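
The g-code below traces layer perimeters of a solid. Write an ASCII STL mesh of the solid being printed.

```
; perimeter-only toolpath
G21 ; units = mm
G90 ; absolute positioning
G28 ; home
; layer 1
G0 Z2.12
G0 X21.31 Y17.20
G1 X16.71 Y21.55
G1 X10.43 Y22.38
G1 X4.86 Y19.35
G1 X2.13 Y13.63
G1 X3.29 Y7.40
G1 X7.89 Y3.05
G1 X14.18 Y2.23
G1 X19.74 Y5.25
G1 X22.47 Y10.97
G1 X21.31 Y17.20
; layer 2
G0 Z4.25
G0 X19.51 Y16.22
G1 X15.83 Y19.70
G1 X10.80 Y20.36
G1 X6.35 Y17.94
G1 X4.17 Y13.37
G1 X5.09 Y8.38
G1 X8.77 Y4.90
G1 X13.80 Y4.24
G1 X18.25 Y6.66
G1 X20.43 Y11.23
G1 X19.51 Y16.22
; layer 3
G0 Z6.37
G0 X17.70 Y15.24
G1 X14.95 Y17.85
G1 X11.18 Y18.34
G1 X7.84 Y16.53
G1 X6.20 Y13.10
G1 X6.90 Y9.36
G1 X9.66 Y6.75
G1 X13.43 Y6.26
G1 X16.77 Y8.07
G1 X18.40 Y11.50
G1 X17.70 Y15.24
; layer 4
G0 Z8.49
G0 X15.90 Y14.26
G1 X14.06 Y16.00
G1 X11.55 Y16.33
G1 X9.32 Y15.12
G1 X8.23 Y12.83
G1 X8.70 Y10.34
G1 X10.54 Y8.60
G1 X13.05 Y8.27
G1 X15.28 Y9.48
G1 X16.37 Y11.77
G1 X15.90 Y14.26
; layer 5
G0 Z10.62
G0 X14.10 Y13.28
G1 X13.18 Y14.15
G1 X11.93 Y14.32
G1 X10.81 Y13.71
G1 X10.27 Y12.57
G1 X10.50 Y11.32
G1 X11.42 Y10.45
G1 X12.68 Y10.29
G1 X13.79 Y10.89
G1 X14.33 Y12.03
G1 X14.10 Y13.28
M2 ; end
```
solid part
  facet normal 0.0000 0.0000 -1.0000
    outer loop
      vertex 10.05 24.39 0.00
      vertex 17.59 23.40 0.00
      vertex 23.11 18.18 0.00
    endloop
  endfacet
  facet normal 0.0000 0.0000 -1.0000
    outer loop
      vertex 3.37 20.76 0.00
      vertex 10.05 24.39 0.00
      vertex 23.11 18.18 0.00
    endloop
  endfacet
  facet normal 0.0000 0.0000 -1.0000
    outer loop
      vertex 0.10 13.90 0.00
      vertex 3.37 20.76 0.00
      vertex 23.11 18.18 0.00
    endloop
  endfacet
  facet normal 0.0000 0.0000 -1.0000
    outer loop
      vertex 1.49 6.42 0.00
      vertex 0.10 13.90 0.00
      vertex 23.11 18.18 0.00
    endloop
  endfacet
  facet normal 0.0000 0.0000 -1.0000
    outer loop
      vertex 7.01 1.20 0.00
      vertex 1.49 6.42 0.00
      vertex 23.11 18.18 0.00
    endloop
  endfacet
  facet normal 0.0000 0.0000 -1.0000
    outer loop
      vertex 14.55 0.21 0.00
      vertex 7.01 1.20 0.00
      vertex 23.11 18.18 0.00
    endloop
  endfacet
  facet normal 0.0000 0.0000 -1.0000
    outer loop
      vertex 21.23 3.84 0.00
      vertex 14.55 0.21 0.00
      vertex 23.11 18.18 0.00
    endloop
  endfacet
  facet normal 0.0000 0.0000 -1.0000
    outer loop
      vertex 24.50 10.70 0.00
      vertex 21.23 3.84 0.00
      vertex 23.11 18.18 0.00
    endloop
  endfacet
  facet normal 0.5061 0.5352 0.6764
    outer loop
      vertex 23.11 18.18 0.00
      vertex 17.59 23.40 0.00
      vertex 12.30 12.30 12.74
    endloop
  endfacet
  facet normal 0.0959 0.7304 0.6762
    outer loop
      vertex 17.59 23.40 0.00
      vertex 10.05 24.39 0.00
      vertex 12.30 12.30 12.74
    endloop
  endfacet
  facet normal -0.3517 0.6472 0.6763
    outer loop
      vertex 10.05 24.39 0.00
      vertex 3.37 20.76 0.00
      vertex 12.30 12.30 12.74
    endloop
  endfacet
  facet normal -0.6648 0.3169 0.6764
    outer loop
      vertex 3.37 20.76 0.00
      vertex 0.10 13.90 0.00
      vertex 12.30 12.30 12.74
    endloop
  endfacet
  facet normal -0.7241 -0.1346 0.6765
    outer loop
      vertex 0.10 13.90 0.00
      vertex 1.49 6.42 0.00
      vertex 12.30 12.30 12.74
    endloop
  endfacet
  facet normal -0.5061 -0.5352 0.6764
    outer loop
      vertex 1.49 6.42 0.00
      vertex 7.01 1.20 0.00
      vertex 12.30 12.30 12.74
    endloop
  endfacet
  facet normal -0.0959 -0.7304 0.6762
    outer loop
      vertex 7.01 1.20 0.00
      vertex 14.55 0.21 0.00
      vertex 12.30 12.30 12.74
    endloop
  endfacet
  facet normal 0.3517 -0.6472 0.6763
    outer loop
      vertex 14.55 0.21 0.00
      vertex 21.23 3.84 0.00
      vertex 12.30 12.30 12.74
    endloop
  endfacet
  facet normal 0.6648 -0.3169 0.6764
    outer loop
      vertex 21.23 3.84 0.00
      vertex 24.50 10.70 0.00
      vertex 12.30 12.30 12.74
    endloop
  endfacet
  facet normal 0.7241 0.1346 0.6765
    outer loop
      vertex 24.50 10.70 0.00
      vertex 23.11 18.18 0.00
      vertex 12.30 12.30 12.74
    endloop
  endfacet
endsolid part

The G0 Z moves step by Δz≈2.12 mm. The G1 loops shrink linearly with z, so the solid tapers from its base footprint up to z≈12.7. Closing with a flat bottom cap and the tapered top and triangulating gives 18 facets — a regular 10-sided pyramid, base circumscribed radius ≈ 12.3 mm, apex at z ≈ 12.7 mm.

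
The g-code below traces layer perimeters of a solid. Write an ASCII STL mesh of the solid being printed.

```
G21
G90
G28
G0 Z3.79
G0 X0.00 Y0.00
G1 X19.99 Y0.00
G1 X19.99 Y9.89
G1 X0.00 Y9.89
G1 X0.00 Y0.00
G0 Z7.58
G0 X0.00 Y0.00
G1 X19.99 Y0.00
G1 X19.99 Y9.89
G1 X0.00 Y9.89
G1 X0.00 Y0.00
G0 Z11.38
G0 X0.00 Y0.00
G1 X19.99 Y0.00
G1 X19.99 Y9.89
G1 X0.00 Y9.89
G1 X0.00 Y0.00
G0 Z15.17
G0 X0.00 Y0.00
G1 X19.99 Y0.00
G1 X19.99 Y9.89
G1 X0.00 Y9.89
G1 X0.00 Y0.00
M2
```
solid part
  facet normal 0.0000 0.0000 -1.0000
    outer loop
      vertex 19.99 9.89 0.00
      vertex 19.99 0.00 0.00
      vertex 0.00 0.00 0.00
    endloop
  endfacet
  facet normal 0.0000 0.0000 -1.0000
    outer loop
      vertex 0.00 9.89 0.00
      vertex 19.99 9.89 0.00
      vertex 0.00 0.00 0.00
    endloop
  endfacet
  facet normal 0.0000 0.0000 1.0000
    outer loop
      vertex 0.00 0.00 15.17
      vertex 19.99 0.00 15.17
      vertex 19.99 9.89 15.17
    endloop
  endfacet
  facet normal 0.0000 0.0000 1.0000
    outer loop
      vertex 0.00 0.00 15.17
      vertex 19.99 9.89 15.17
      vertex 0.00 9.89 15.17
    endloop
  endfacet
  facet normal 0.0000 -1.0000 0.0000
    outer loop
      vertex 0.00 0.00 0.00
      vertex 19.99 0.00 0.00
      vertex 19.99 0.00 15.17
    endloop
  endfacet
  facet normal 0.0000 -1.0000 0.0000
    outer loop
      vertex 0.00 0.00 0.00
      vertex 19.99 0.00 15.17
      vertex 0.00 0.00 15.17
    endloop
  endfacet
  facet normal 0.0000 1.0000 0.0000
    outer loop
      vertex 19.99 9.89 15.17
      vertex 19.99 9.89 0.00
      vertex 0.00 9.89 0.00
    endloop
  endfacet
  facet normal 0.0000 1.0000 0.0000
    outer loop
      vertex 0.00 9.89 15.17
      vertex 19.99 9.89 15.17
      vertex 0.00 9.89 0.00
    endloop
  endfacet
  facet normal -1.0000 0.0000 0.0000
    outer loop
      vertex 0.00 9.89 15.17
      vertex 0.00 9.89 0.00
      vertex 0.00 0.00 0.00
    endloop
  endfacet
  facet normal -1.0000 0.0000 0.0000
    outer loop
      vertex 0.00 0.00 15.17
      vertex 0.00 9.89 15.17
      vertex 0.00 0.00 0.00
    endloop
  endfacet
  facet normal 1.0000 0.0000 0.0000
    outer loop
      vertex 19.99 0.00 0.00
      vertex 19.99 9.89 0.00
      vertex 19.99 9.89 15.17
    endloop
  endfacet
  facet normal 1.0000 0.0000 0.0000
    outer loop
      vertex 19.99 0.00 0.00
      vertex 19.99 9.89 15.17
      vertex 19.99 0.00 15.17
    endloop
  endfacet
endsolid part

The G0 Z moves step by Δz≈3.79 mm. Every layer's G1 loop is the same polygon, so the solid is a straight extrusion of it from z=0 to z≈15.2. Closing with flat bottom and top caps and triangulating gives 12 facets — a rectangular box, roughly 20 × 9.89 mm footprint and 15.2 mm tall.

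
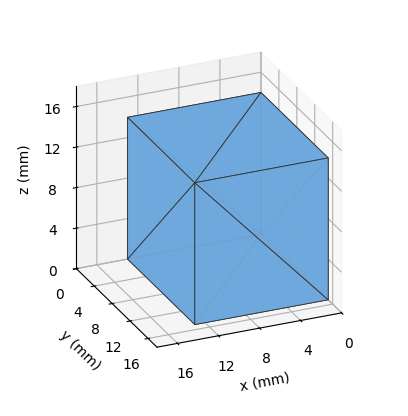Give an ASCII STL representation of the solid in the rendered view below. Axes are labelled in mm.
Reading the render: the shape is a rectangular box, roughly 13 × 15 mm footprint and 14 mm tall (dimensions read to the nearest mm from the axis ticks). For the STL, each face is triangulated and given an outward normal.

solid part
  facet normal 0.0000 0.0000 -1.0000
    outer loop
      vertex 13.000 15.000 0.000
      vertex 13.000 0.000 0.000
      vertex 0.000 0.000 0.000
    endloop
  endfacet
  facet normal 0.0000 0.0000 -1.0000
    outer loop
      vertex 0.000 15.000 0.000
      vertex 13.000 15.000 0.000
      vertex 0.000 0.000 0.000
    endloop
  endfacet
  facet normal 0.0000 0.0000 1.0000
    outer loop
      vertex 0.000 0.000 14.000
      vertex 13.000 0.000 14.000
      vertex 13.000 15.000 14.000
    endloop
  endfacet
  facet normal 0.0000 0.0000 1.0000
    outer loop
      vertex 0.000 0.000 14.000
      vertex 13.000 15.000 14.000
      vertex 0.000 15.000 14.000
    endloop
  endfacet
  facet normal 0.0000 -1.0000 0.0000
    outer loop
      vertex 0.000 0.000 0.000
      vertex 13.000 0.000 0.000
      vertex 13.000 0.000 14.000
    endloop
  endfacet
  facet normal 0.0000 -1.0000 0.0000
    outer loop
      vertex 0.000 0.000 0.000
      vertex 13.000 0.000 14.000
      vertex 0.000 0.000 14.000
    endloop
  endfacet
  facet normal 0.0000 1.0000 0.0000
    outer loop
      vertex 13.000 15.000 14.000
      vertex 13.000 15.000 0.000
      vertex 0.000 15.000 0.000
    endloop
  endfacet
  facet normal 0.0000 1.0000 0.0000
    outer loop
      vertex 0.000 15.000 14.000
      vertex 13.000 15.000 14.000
      vertex 0.000 15.000 0.000
    endloop
  endfacet
  facet normal -1.0000 0.0000 0.0000
    outer loop
      vertex 0.000 15.000 14.000
      vertex 0.000 15.000 0.000
      vertex 0.000 0.000 0.000
    endloop
  endfacet
  facet normal -1.0000 0.0000 0.0000
    outer loop
      vertex 0.000 0.000 14.000
      vertex 0.000 15.000 14.000
      vertex 0.000 0.000 0.000
    endloop
  endfacet
  facet normal 1.0000 0.0000 0.0000
    outer loop
      vertex 13.000 0.000 0.000
      vertex 13.000 15.000 0.000
      vertex 13.000 15.000 14.000
    endloop
  endfacet
  facet normal 1.0000 0.0000 0.0000
    outer loop
      vertex 13.000 0.000 0.000
      vertex 13.000 15.000 14.000
      vertex 13.000 0.000 14.000
    endloop
  endfacet
endsolid part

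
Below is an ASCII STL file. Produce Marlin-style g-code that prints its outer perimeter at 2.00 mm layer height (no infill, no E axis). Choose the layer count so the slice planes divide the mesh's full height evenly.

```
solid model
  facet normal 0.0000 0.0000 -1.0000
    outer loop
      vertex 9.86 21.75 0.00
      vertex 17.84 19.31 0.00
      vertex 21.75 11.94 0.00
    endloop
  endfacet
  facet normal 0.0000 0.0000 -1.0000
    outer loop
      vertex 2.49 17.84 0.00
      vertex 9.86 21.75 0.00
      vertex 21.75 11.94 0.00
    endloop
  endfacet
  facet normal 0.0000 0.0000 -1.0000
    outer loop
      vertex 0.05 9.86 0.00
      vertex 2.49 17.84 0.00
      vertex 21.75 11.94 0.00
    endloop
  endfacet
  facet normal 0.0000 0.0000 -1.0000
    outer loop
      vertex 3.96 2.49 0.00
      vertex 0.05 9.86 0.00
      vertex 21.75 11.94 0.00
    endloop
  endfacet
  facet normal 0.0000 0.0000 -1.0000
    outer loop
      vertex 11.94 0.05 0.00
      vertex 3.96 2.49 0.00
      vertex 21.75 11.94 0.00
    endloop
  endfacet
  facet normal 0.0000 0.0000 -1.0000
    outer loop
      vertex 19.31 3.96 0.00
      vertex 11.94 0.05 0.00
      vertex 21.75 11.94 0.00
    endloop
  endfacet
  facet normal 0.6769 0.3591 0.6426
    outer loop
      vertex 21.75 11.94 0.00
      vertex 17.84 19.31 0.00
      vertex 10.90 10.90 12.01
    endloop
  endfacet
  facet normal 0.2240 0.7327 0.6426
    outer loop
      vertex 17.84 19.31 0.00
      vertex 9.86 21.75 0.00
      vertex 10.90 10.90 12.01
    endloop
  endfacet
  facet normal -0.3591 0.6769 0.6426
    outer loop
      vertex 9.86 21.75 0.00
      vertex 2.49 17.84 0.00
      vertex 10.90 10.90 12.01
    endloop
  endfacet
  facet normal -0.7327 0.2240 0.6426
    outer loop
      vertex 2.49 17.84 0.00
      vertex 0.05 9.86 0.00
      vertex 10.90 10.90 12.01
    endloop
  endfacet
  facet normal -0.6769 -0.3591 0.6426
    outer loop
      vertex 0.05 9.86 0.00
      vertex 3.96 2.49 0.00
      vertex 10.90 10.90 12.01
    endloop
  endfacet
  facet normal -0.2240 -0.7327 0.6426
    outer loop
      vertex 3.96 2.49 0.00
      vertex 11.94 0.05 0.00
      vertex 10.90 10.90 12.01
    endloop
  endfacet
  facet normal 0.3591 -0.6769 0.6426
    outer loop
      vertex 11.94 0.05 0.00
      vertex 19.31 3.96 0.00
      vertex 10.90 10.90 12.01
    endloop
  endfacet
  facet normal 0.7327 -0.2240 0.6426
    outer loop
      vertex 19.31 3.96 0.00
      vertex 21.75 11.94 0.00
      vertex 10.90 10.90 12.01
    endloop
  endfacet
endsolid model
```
; perimeter-only toolpath
G21 ; units = mm
G90 ; absolute positioning
G28 ; home
; layer 1
G0 Z2.00
G0 X19.94 Y11.77
G1 X16.68 Y17.91
G1 X10.03 Y19.94
G1 X3.89 Y16.68
G1 X1.86 Y10.03
G1 X5.12 Y3.89
G1 X11.77 Y1.86
G1 X17.91 Y5.12
G1 X19.94 Y11.77
; layer 2
G0 Z4.00
G0 X18.13 Y11.59
G1 X15.53 Y16.51
G1 X10.21 Y18.13
G1 X5.29 Y15.53
G1 X3.67 Y10.21
G1 X6.27 Y5.29
G1 X11.59 Y3.67
G1 X16.51 Y6.27
G1 X18.13 Y11.59
; layer 3
G0 Z6.00
G0 X16.32 Y11.42
G1 X14.37 Y15.11
G1 X10.38 Y16.32
G1 X6.70 Y14.37
G1 X5.48 Y10.38
G1 X7.43 Y6.70
G1 X11.42 Y5.48
G1 X15.11 Y7.43
G1 X16.32 Y11.42
; layer 4
G0 Z8.01
G0 X14.52 Y11.25
G1 X13.21 Y13.70
G1 X10.55 Y14.52
G1 X8.10 Y13.21
G1 X7.28 Y10.55
G1 X8.59 Y8.10
G1 X11.25 Y7.28
G1 X13.70 Y8.59
G1 X14.52 Y11.25
; layer 5
G0 Z10.01
G0 X12.71 Y11.07
G1 X12.06 Y12.30
G1 X10.73 Y12.71
G1 X9.50 Y12.06
G1 X9.09 Y10.73
G1 X9.74 Y9.50
G1 X11.07 Y9.09
G1 X12.30 Y9.74
G1 X12.71 Y11.07
M2 ; end

The solid is a regular 8-sided pyramid, base circumscribed radius ≈ 10.9 mm, apex at z ≈ 12 mm. Slicing at Δz = 2.00 mm — 6 equal slices spanning the solid's height, so layer i sits at z = i·h/6 — gives 5 non-empty perimeters. Each is a 8-segment closed polygon; G0 lifts to the layer z and rapids to the start vertex, then G1 traces the edges. The cross-section shrinks linearly with z (the slice at the apex is degenerate and omitted).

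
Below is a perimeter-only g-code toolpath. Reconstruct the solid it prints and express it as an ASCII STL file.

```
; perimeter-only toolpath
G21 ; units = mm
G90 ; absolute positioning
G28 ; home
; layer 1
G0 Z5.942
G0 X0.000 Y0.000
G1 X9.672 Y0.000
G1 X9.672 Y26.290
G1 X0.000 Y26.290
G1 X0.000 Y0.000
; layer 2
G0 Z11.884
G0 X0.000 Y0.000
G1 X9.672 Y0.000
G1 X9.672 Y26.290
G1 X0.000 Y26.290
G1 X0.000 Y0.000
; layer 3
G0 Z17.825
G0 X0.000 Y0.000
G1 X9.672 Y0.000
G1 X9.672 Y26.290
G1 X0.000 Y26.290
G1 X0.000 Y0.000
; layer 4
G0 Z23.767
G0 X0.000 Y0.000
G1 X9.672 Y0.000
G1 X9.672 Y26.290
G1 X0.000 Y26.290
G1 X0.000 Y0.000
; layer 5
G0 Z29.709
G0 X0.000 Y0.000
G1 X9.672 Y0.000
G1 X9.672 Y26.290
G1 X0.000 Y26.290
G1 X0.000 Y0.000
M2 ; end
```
solid part
  facet normal 0.0000 0.0000 -1.0000
    outer loop
      vertex 9.672 26.290 0.000
      vertex 9.672 0.000 0.000
      vertex 0.000 0.000 0.000
    endloop
  endfacet
  facet normal 0.0000 0.0000 -1.0000
    outer loop
      vertex 0.000 26.290 0.000
      vertex 9.672 26.290 0.000
      vertex 0.000 0.000 0.000
    endloop
  endfacet
  facet normal 0.0000 0.0000 1.0000
    outer loop
      vertex 0.000 0.000 29.709
      vertex 9.672 0.000 29.709
      vertex 9.672 26.290 29.709
    endloop
  endfacet
  facet normal 0.0000 0.0000 1.0000
    outer loop
      vertex 0.000 0.000 29.709
      vertex 9.672 26.290 29.709
      vertex 0.000 26.290 29.709
    endloop
  endfacet
  facet normal 0.0000 -1.0000 0.0000
    outer loop
      vertex 0.000 0.000 0.000
      vertex 9.672 0.000 0.000
      vertex 9.672 0.000 29.709
    endloop
  endfacet
  facet normal 0.0000 -1.0000 0.0000
    outer loop
      vertex 0.000 0.000 0.000
      vertex 9.672 0.000 29.709
      vertex 0.000 0.000 29.709
    endloop
  endfacet
  facet normal 0.0000 1.0000 0.0000
    outer loop
      vertex 9.672 26.290 29.709
      vertex 9.672 26.290 0.000
      vertex 0.000 26.290 0.000
    endloop
  endfacet
  facet normal 0.0000 1.0000 0.0000
    outer loop
      vertex 0.000 26.290 29.709
      vertex 9.672 26.290 29.709
      vertex 0.000 26.290 0.000
    endloop
  endfacet
  facet normal -1.0000 0.0000 0.0000
    outer loop
      vertex 0.000 26.290 29.709
      vertex 0.000 26.290 0.000
      vertex 0.000 0.000 0.000
    endloop
  endfacet
  facet normal -1.0000 0.0000 0.0000
    outer loop
      vertex 0.000 0.000 29.709
      vertex 0.000 26.290 29.709
      vertex 0.000 0.000 0.000
    endloop
  endfacet
  facet normal 1.0000 0.0000 0.0000
    outer loop
      vertex 9.672 0.000 0.000
      vertex 9.672 26.290 0.000
      vertex 9.672 26.290 29.709
    endloop
  endfacet
  facet normal 1.0000 0.0000 0.0000
    outer loop
      vertex 9.672 0.000 0.000
      vertex 9.672 26.290 29.709
      vertex 9.672 0.000 29.709
    endloop
  endfacet
endsolid part

The G0 Z moves step by Δz≈5.942 mm. Every layer's G1 loop is the same polygon, so the solid is a straight extrusion of it from z=0 to z≈29.7. Closing with flat bottom and top caps and triangulating gives 12 facets — a rectangular box, roughly 9.67 × 26.3 mm footprint and 29.7 mm tall.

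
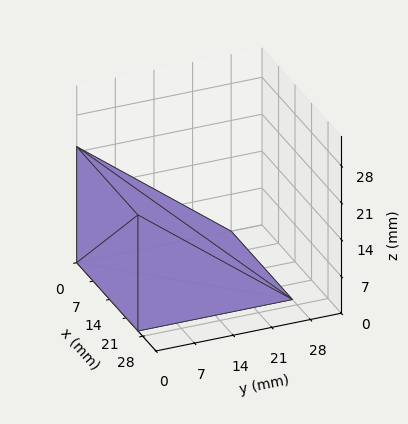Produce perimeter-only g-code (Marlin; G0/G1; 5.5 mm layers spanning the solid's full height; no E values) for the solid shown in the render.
Reading the render: the shape is a wedge (ramp): 26 × 28 mm base, rising to 22 mm along the y=0 edge and sloping linearly to z=0 at y=28 (dimensions read to the nearest mm from the axis ticks). For the g-code, the solid's height is divided into equal slices at the stated Δz and each level perimeter traced with G1 moves after a G0 lift.

; perimeter-only toolpath
G21 ; units = mm
G90 ; absolute positioning
G28 ; home
; layer 1
G0 Z5.5
G0 X0.0 Y0.0
G1 X26.0 Y0.0
G1 X26.0 Y21.0
G1 X0.0 Y21.0
G1 X0.0 Y0.0
; layer 2
G0 Z11.0
G0 X0.0 Y0.0
G1 X26.0 Y0.0
G1 X26.0 Y14.0
G1 X0.0 Y14.0
G1 X0.0 Y0.0
; layer 3
G0 Z16.5
G0 X0.0 Y0.0
G1 X26.0 Y0.0
G1 X26.0 Y7.0
G1 X0.0 Y7.0
G1 X0.0 Y0.0
M2 ; end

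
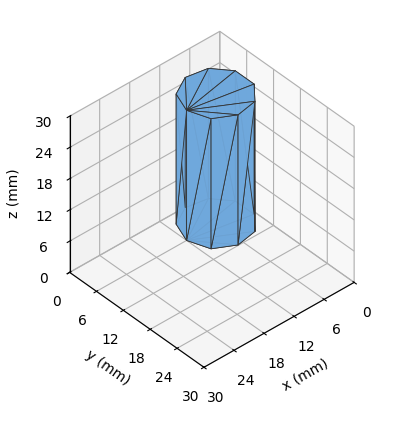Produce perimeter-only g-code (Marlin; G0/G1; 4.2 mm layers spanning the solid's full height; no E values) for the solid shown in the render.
Reading the render: the shape is a regular 9-sided prism (a cylinder approximated with 9 flat sides), circumscribed radius ≈ 6 mm, height ≈ 25 mm (dimensions read to the nearest mm from the axis ticks). For the g-code, the solid's height is divided into equal slices at the stated Δz and each level perimeter traced with G1 moves after a G0 lift.

; perimeter-only toolpath
G21 ; units = mm
G90 ; absolute positioning
G28 ; home
; layer 1
G0 Z4.2
G0 X12.0 Y6.0
G1 X10.6 Y9.9
G1 X7.0 Y11.9
G1 X3.0 Y11.2
G1 X0.4 Y8.1
G1 X0.4 Y3.9
G1 X3.0 Y0.8
G1 X7.0 Y0.1
G1 X10.6 Y2.1
G1 X12.0 Y6.0
; layer 2
G0 Z8.3
G0 X12.0 Y6.0
G1 X10.6 Y9.9
G1 X7.0 Y11.9
G1 X3.0 Y11.2
G1 X0.4 Y8.1
G1 X0.4 Y3.9
G1 X3.0 Y0.8
G1 X7.0 Y0.1
G1 X10.6 Y2.1
G1 X12.0 Y6.0
; layer 3
G0 Z12.5
G0 X12.0 Y6.0
G1 X10.6 Y9.9
G1 X7.0 Y11.9
G1 X3.0 Y11.2
G1 X0.4 Y8.1
G1 X0.4 Y3.9
G1 X3.0 Y0.8
G1 X7.0 Y0.1
G1 X10.6 Y2.1
G1 X12.0 Y6.0
; layer 4
G0 Z16.7
G0 X12.0 Y6.0
G1 X10.6 Y9.9
G1 X7.0 Y11.9
G1 X3.0 Y11.2
G1 X0.4 Y8.1
G1 X0.4 Y3.9
G1 X3.0 Y0.8
G1 X7.0 Y0.1
G1 X10.6 Y2.1
G1 X12.0 Y6.0
; layer 5
G0 Z20.8
G0 X12.0 Y6.0
G1 X10.6 Y9.9
G1 X7.0 Y11.9
G1 X3.0 Y11.2
G1 X0.4 Y8.1
G1 X0.4 Y3.9
G1 X3.0 Y0.8
G1 X7.0 Y0.1
G1 X10.6 Y2.1
G1 X12.0 Y6.0
; layer 6
G0 Z25.0
G0 X12.0 Y6.0
G1 X10.6 Y9.9
G1 X7.0 Y11.9
G1 X3.0 Y11.2
G1 X0.4 Y8.1
G1 X0.4 Y3.9
G1 X3.0 Y0.8
G1 X7.0 Y0.1
G1 X10.6 Y2.1
G1 X12.0 Y6.0
M2 ; end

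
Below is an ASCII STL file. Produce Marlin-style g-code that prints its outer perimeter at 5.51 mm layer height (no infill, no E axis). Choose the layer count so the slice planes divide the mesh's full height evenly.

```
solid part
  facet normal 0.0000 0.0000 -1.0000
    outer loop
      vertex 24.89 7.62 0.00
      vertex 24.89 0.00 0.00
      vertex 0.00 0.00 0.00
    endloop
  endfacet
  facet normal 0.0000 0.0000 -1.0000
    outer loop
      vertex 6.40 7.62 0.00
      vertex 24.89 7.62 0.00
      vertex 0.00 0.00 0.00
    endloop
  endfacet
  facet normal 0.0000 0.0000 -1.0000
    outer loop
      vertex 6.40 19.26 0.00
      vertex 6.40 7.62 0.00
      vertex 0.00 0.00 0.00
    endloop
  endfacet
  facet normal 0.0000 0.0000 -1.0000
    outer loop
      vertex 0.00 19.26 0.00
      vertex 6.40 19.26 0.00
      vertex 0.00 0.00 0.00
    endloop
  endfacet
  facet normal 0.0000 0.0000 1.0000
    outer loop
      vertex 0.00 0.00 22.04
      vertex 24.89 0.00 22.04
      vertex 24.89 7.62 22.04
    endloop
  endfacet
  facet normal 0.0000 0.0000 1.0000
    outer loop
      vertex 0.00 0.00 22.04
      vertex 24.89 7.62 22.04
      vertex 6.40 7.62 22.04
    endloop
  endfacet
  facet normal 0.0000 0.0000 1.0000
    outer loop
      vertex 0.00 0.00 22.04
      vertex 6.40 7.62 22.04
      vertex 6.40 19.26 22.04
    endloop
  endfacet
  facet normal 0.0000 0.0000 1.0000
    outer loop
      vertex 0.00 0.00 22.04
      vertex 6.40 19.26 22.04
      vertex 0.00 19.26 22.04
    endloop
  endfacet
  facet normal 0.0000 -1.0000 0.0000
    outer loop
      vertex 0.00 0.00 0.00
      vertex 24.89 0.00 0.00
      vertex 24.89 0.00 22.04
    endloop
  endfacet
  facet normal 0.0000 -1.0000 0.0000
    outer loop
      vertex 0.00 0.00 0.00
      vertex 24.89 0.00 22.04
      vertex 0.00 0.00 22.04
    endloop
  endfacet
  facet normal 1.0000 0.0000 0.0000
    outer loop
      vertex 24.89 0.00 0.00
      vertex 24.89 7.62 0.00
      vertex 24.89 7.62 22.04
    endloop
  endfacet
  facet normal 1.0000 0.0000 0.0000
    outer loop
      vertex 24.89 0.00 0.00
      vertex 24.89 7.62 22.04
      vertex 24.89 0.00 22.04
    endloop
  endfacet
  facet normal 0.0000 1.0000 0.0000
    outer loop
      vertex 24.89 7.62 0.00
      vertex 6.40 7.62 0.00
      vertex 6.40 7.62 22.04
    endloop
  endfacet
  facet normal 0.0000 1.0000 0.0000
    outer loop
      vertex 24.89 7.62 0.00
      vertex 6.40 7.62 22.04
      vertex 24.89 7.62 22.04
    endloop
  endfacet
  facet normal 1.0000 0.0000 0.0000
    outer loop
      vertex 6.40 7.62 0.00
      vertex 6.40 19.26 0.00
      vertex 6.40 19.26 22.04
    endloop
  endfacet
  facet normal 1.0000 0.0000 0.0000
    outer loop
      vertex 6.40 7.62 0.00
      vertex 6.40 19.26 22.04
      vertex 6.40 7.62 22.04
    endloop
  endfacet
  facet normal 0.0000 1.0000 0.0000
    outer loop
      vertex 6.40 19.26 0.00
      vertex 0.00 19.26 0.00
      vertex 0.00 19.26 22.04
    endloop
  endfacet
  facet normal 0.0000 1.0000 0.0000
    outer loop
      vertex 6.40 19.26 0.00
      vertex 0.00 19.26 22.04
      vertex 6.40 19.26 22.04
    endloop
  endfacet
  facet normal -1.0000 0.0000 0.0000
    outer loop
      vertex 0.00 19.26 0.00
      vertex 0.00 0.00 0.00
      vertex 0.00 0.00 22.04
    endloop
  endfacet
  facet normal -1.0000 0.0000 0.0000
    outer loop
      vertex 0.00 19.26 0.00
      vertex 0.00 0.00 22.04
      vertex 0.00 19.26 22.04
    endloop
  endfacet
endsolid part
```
; perimeter-only toolpath
G21 ; units = mm
G90 ; absolute positioning
G28 ; home
; layer 1
G0 Z5.51
G0 X0.00 Y0.00
G1 X24.89 Y0.00
G1 X24.89 Y7.62
G1 X6.40 Y7.62
G1 X6.40 Y19.26
G1 X0.00 Y19.26
G1 X0.00 Y0.00
; layer 2
G0 Z11.02
G0 X0.00 Y0.00
G1 X24.89 Y0.00
G1 X24.89 Y7.62
G1 X6.40 Y7.62
G1 X6.40 Y19.26
G1 X0.00 Y19.26
G1 X0.00 Y0.00
; layer 3
G0 Z16.53
G0 X0.00 Y0.00
G1 X24.89 Y0.00
G1 X24.89 Y7.62
G1 X6.40 Y7.62
G1 X6.40 Y19.26
G1 X0.00 Y19.26
G1 X0.00 Y0.00
; layer 4
G0 Z22.04
G0 X0.00 Y0.00
G1 X24.89 Y0.00
G1 X24.89 Y7.62
G1 X6.40 Y7.62
G1 X6.40 Y19.26
G1 X0.00 Y19.26
G1 X0.00 Y0.00
M2 ; end

The solid is an L-shaped prism: outer 24.9 × 19.3 mm, arm thicknesses ≈ 7.62 mm (horizontal) and 6.4 mm (vertical), extruded 22 mm in z. Slicing at Δz = 5.51 mm — 4 equal slices spanning the solid's height, so layer i sits at z = i·h/4 — gives 4 non-empty perimeters. Each is a 6-segment closed polygon; G0 lifts to the layer z and rapids to the start vertex, then G1 traces the edges.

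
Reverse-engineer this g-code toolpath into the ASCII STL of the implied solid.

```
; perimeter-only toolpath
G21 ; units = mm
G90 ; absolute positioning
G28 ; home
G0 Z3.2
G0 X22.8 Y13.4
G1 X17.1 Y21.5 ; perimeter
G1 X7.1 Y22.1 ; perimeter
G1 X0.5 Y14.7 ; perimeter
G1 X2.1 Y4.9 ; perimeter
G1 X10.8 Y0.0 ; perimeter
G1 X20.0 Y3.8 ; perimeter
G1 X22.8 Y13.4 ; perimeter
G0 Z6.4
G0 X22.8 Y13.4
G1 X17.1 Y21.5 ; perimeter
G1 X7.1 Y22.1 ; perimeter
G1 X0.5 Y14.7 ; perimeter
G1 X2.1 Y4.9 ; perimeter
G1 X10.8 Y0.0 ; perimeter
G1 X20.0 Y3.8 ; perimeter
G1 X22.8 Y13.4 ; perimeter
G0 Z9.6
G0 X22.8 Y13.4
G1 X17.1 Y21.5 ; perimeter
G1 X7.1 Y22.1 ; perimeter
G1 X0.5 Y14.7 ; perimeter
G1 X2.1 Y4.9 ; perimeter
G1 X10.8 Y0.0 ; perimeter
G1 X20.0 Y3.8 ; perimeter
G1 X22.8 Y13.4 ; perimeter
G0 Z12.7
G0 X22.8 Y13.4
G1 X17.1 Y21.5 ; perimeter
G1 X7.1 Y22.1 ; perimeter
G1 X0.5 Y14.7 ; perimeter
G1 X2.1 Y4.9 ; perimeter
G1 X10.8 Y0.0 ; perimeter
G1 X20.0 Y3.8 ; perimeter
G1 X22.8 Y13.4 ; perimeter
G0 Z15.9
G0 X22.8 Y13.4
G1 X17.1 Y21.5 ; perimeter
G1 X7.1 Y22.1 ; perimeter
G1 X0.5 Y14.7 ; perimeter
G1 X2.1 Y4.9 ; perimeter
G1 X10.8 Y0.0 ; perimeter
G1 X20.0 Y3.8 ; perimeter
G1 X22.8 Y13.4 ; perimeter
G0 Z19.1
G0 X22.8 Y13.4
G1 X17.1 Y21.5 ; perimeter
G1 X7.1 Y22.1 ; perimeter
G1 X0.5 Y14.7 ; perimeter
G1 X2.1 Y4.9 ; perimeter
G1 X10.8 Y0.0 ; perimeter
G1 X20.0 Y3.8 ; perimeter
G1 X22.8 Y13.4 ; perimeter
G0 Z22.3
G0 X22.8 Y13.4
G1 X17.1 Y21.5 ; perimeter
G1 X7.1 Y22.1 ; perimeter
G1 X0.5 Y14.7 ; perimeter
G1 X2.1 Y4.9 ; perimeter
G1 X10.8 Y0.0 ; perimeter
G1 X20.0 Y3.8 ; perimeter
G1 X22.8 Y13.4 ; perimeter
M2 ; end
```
solid part
  facet normal 0.0000 0.0000 -1.0000
    outer loop
      vertex 7.1 22.1 0.0
      vertex 17.1 21.5 0.0
      vertex 22.8 13.4 0.0
    endloop
  endfacet
  facet normal 0.0000 0.0000 -1.0000
    outer loop
      vertex 0.5 14.7 0.0
      vertex 7.1 22.1 0.0
      vertex 22.8 13.4 0.0
    endloop
  endfacet
  facet normal 0.0000 0.0000 -1.0000
    outer loop
      vertex 2.1 4.9 0.0
      vertex 0.5 14.7 0.0
      vertex 22.8 13.4 0.0
    endloop
  endfacet
  facet normal 0.0000 0.0000 -1.0000
    outer loop
      vertex 10.8 0.0 0.0
      vertex 2.1 4.9 0.0
      vertex 22.8 13.4 0.0
    endloop
  endfacet
  facet normal 0.0000 0.0000 -1.0000
    outer loop
      vertex 20.0 3.8 0.0
      vertex 10.8 0.0 0.0
      vertex 22.8 13.4 0.0
    endloop
  endfacet
  facet normal 0.0000 0.0000 1.0000
    outer loop
      vertex 22.8 13.4 22.3
      vertex 17.1 21.5 22.3
      vertex 7.1 22.1 22.3
    endloop
  endfacet
  facet normal 0.0000 0.0000 1.0000
    outer loop
      vertex 22.8 13.4 22.3
      vertex 7.1 22.1 22.3
      vertex 0.5 14.7 22.3
    endloop
  endfacet
  facet normal 0.0000 0.0000 1.0000
    outer loop
      vertex 22.8 13.4 22.3
      vertex 0.5 14.7 22.3
      vertex 2.1 4.9 22.3
    endloop
  endfacet
  facet normal 0.0000 0.0000 1.0000
    outer loop
      vertex 22.8 13.4 22.3
      vertex 2.1 4.9 22.3
      vertex 10.8 0.0 22.3
    endloop
  endfacet
  facet normal 0.0000 0.0000 1.0000
    outer loop
      vertex 22.8 13.4 22.3
      vertex 10.8 0.0 22.3
      vertex 20.0 3.8 22.3
    endloop
  endfacet
  facet normal 0.8178 0.5755 0.0000
    outer loop
      vertex 22.8 13.4 0.0
      vertex 17.1 21.5 0.0
      vertex 17.1 21.5 22.3
    endloop
  endfacet
  facet normal 0.8178 0.5755 0.0000
    outer loop
      vertex 22.8 13.4 0.0
      vertex 17.1 21.5 22.3
      vertex 22.8 13.4 22.3
    endloop
  endfacet
  facet normal 0.0599 0.9982 0.0000
    outer loop
      vertex 17.1 21.5 0.0
      vertex 7.1 22.1 0.0
      vertex 7.1 22.1 22.3
    endloop
  endfacet
  facet normal 0.0599 0.9982 0.0000
    outer loop
      vertex 17.1 21.5 0.0
      vertex 7.1 22.1 22.3
      vertex 17.1 21.5 22.3
    endloop
  endfacet
  facet normal -0.7463 0.6656 0.0000
    outer loop
      vertex 7.1 22.1 0.0
      vertex 0.5 14.7 0.0
      vertex 0.5 14.7 22.3
    endloop
  endfacet
  facet normal -0.7463 0.6656 0.0000
    outer loop
      vertex 7.1 22.1 0.0
      vertex 0.5 14.7 22.3
      vertex 7.1 22.1 22.3
    endloop
  endfacet
  facet normal -0.9869 -0.1611 0.0000
    outer loop
      vertex 0.5 14.7 0.0
      vertex 2.1 4.9 0.0
      vertex 2.1 4.9 22.3
    endloop
  endfacet
  facet normal -0.9869 -0.1611 0.0000
    outer loop
      vertex 0.5 14.7 0.0
      vertex 2.1 4.9 22.3
      vertex 0.5 14.7 22.3
    endloop
  endfacet
  facet normal -0.4907 -0.8713 0.0000
    outer loop
      vertex 2.1 4.9 0.0
      vertex 10.8 0.0 0.0
      vertex 10.8 0.0 22.3
    endloop
  endfacet
  facet normal -0.4907 -0.8713 0.0000
    outer loop
      vertex 2.1 4.9 0.0
      vertex 10.8 0.0 22.3
      vertex 2.1 4.9 22.3
    endloop
  endfacet
  facet normal 0.3818 -0.9243 0.0000
    outer loop
      vertex 10.8 0.0 0.0
      vertex 20.0 3.8 0.0
      vertex 20.0 3.8 22.3
    endloop
  endfacet
  facet normal 0.3818 -0.9243 0.0000
    outer loop
      vertex 10.8 0.0 0.0
      vertex 20.0 3.8 22.3
      vertex 10.8 0.0 22.3
    endloop
  endfacet
  facet normal 0.9600 -0.2800 0.0000
    outer loop
      vertex 20.0 3.8 0.0
      vertex 22.8 13.4 0.0
      vertex 22.8 13.4 22.3
    endloop
  endfacet
  facet normal 0.9600 -0.2800 0.0000
    outer loop
      vertex 20.0 3.8 0.0
      vertex 22.8 13.4 22.3
      vertex 20.0 3.8 22.3
    endloop
  endfacet
endsolid part

The G0 Z moves step by Δz≈3.2 mm. Every layer's G1 loop is the same polygon, so the solid is a straight extrusion of it from z=0 to z≈22.3. Closing with flat bottom and top caps and triangulating gives 24 facets — a regular 7-sided prism (a cylinder approximated with 7 flat sides), circumscribed radius ≈ 11.5 mm, height ≈ 22.3 mm.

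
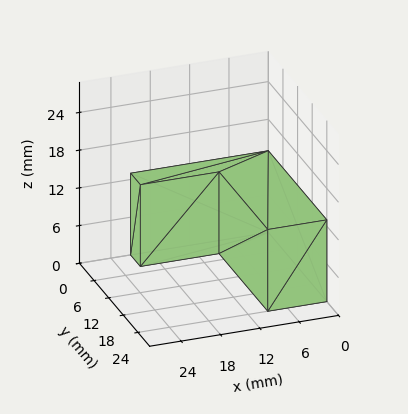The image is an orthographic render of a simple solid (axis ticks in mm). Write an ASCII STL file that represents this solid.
Reading the render: the shape is an L-shaped prism: outer 21 × 24 mm, arm thicknesses ≈ 4 mm (horizontal) and 9 mm (vertical), extruded 13 mm in z (dimensions read to the nearest mm from the axis ticks). For the STL, each face is triangulated and given an outward normal.

solid part
  facet normal 0.0000 0.0000 -1.0000
    outer loop
      vertex 21.00 4.00 0.00
      vertex 21.00 0.00 0.00
      vertex 0.00 0.00 0.00
    endloop
  endfacet
  facet normal 0.0000 0.0000 -1.0000
    outer loop
      vertex 9.00 4.00 0.00
      vertex 21.00 4.00 0.00
      vertex 0.00 0.00 0.00
    endloop
  endfacet
  facet normal 0.0000 0.0000 -1.0000
    outer loop
      vertex 9.00 24.00 0.00
      vertex 9.00 4.00 0.00
      vertex 0.00 0.00 0.00
    endloop
  endfacet
  facet normal 0.0000 0.0000 -1.0000
    outer loop
      vertex 0.00 24.00 0.00
      vertex 9.00 24.00 0.00
      vertex 0.00 0.00 0.00
    endloop
  endfacet
  facet normal 0.0000 0.0000 1.0000
    outer loop
      vertex 0.00 0.00 13.00
      vertex 21.00 0.00 13.00
      vertex 21.00 4.00 13.00
    endloop
  endfacet
  facet normal 0.0000 0.0000 1.0000
    outer loop
      vertex 0.00 0.00 13.00
      vertex 21.00 4.00 13.00
      vertex 9.00 4.00 13.00
    endloop
  endfacet
  facet normal 0.0000 0.0000 1.0000
    outer loop
      vertex 0.00 0.00 13.00
      vertex 9.00 4.00 13.00
      vertex 9.00 24.00 13.00
    endloop
  endfacet
  facet normal 0.0000 0.0000 1.0000
    outer loop
      vertex 0.00 0.00 13.00
      vertex 9.00 24.00 13.00
      vertex 0.00 24.00 13.00
    endloop
  endfacet
  facet normal 0.0000 -1.0000 0.0000
    outer loop
      vertex 0.00 0.00 0.00
      vertex 21.00 0.00 0.00
      vertex 21.00 0.00 13.00
    endloop
  endfacet
  facet normal 0.0000 -1.0000 0.0000
    outer loop
      vertex 0.00 0.00 0.00
      vertex 21.00 0.00 13.00
      vertex 0.00 0.00 13.00
    endloop
  endfacet
  facet normal 1.0000 0.0000 0.0000
    outer loop
      vertex 21.00 0.00 0.00
      vertex 21.00 4.00 0.00
      vertex 21.00 4.00 13.00
    endloop
  endfacet
  facet normal 1.0000 0.0000 0.0000
    outer loop
      vertex 21.00 0.00 0.00
      vertex 21.00 4.00 13.00
      vertex 21.00 0.00 13.00
    endloop
  endfacet
  facet normal 0.0000 1.0000 0.0000
    outer loop
      vertex 21.00 4.00 0.00
      vertex 9.00 4.00 0.00
      vertex 9.00 4.00 13.00
    endloop
  endfacet
  facet normal 0.0000 1.0000 0.0000
    outer loop
      vertex 21.00 4.00 0.00
      vertex 9.00 4.00 13.00
      vertex 21.00 4.00 13.00
    endloop
  endfacet
  facet normal 1.0000 0.0000 0.0000
    outer loop
      vertex 9.00 4.00 0.00
      vertex 9.00 24.00 0.00
      vertex 9.00 24.00 13.00
    endloop
  endfacet
  facet normal 1.0000 0.0000 0.0000
    outer loop
      vertex 9.00 4.00 0.00
      vertex 9.00 24.00 13.00
      vertex 9.00 4.00 13.00
    endloop
  endfacet
  facet normal 0.0000 1.0000 0.0000
    outer loop
      vertex 9.00 24.00 0.00
      vertex 0.00 24.00 0.00
      vertex 0.00 24.00 13.00
    endloop
  endfacet
  facet normal 0.0000 1.0000 0.0000
    outer loop
      vertex 9.00 24.00 0.00
      vertex 0.00 24.00 13.00
      vertex 9.00 24.00 13.00
    endloop
  endfacet
  facet normal -1.0000 0.0000 0.0000
    outer loop
      vertex 0.00 24.00 0.00
      vertex 0.00 0.00 0.00
      vertex 0.00 0.00 13.00
    endloop
  endfacet
  facet normal -1.0000 0.0000 0.0000
    outer loop
      vertex 0.00 24.00 0.00
      vertex 0.00 0.00 13.00
      vertex 0.00 24.00 13.00
    endloop
  endfacet
endsolid part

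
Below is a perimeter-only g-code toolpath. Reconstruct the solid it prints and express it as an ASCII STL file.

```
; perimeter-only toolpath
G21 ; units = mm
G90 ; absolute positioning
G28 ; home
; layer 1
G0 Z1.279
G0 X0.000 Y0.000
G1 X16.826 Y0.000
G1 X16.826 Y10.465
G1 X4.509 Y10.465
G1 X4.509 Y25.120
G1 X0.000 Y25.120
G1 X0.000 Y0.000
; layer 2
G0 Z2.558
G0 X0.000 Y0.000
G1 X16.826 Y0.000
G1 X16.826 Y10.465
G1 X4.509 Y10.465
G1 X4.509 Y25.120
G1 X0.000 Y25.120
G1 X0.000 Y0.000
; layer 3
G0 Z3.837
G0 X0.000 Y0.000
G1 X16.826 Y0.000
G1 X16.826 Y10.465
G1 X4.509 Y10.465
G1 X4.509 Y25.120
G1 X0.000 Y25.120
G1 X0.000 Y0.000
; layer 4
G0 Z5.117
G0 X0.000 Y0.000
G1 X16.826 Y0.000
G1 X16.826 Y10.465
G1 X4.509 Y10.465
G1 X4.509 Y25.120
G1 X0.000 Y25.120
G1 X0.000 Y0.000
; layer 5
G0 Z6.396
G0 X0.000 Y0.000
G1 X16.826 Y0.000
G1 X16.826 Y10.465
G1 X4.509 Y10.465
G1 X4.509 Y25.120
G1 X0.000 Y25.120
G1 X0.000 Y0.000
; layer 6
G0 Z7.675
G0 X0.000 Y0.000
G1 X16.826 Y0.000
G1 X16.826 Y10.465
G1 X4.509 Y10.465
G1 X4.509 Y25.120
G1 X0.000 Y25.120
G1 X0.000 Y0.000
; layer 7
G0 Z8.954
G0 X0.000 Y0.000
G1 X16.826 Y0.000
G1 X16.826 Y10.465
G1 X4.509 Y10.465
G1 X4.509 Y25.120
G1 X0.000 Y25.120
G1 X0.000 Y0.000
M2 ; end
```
solid part
  facet normal 0.0000 0.0000 -1.0000
    outer loop
      vertex 16.826 10.465 0.000
      vertex 16.826 0.000 0.000
      vertex 0.000 0.000 0.000
    endloop
  endfacet
  facet normal 0.0000 0.0000 -1.0000
    outer loop
      vertex 4.509 10.465 0.000
      vertex 16.826 10.465 0.000
      vertex 0.000 0.000 0.000
    endloop
  endfacet
  facet normal 0.0000 0.0000 -1.0000
    outer loop
      vertex 4.509 25.120 0.000
      vertex 4.509 10.465 0.000
      vertex 0.000 0.000 0.000
    endloop
  endfacet
  facet normal 0.0000 0.0000 -1.0000
    outer loop
      vertex 0.000 25.120 0.000
      vertex 4.509 25.120 0.000
      vertex 0.000 0.000 0.000
    endloop
  endfacet
  facet normal 0.0000 0.0000 1.0000
    outer loop
      vertex 0.000 0.000 8.954
      vertex 16.826 0.000 8.954
      vertex 16.826 10.465 8.954
    endloop
  endfacet
  facet normal 0.0000 0.0000 1.0000
    outer loop
      vertex 0.000 0.000 8.954
      vertex 16.826 10.465 8.954
      vertex 4.509 10.465 8.954
    endloop
  endfacet
  facet normal 0.0000 0.0000 1.0000
    outer loop
      vertex 0.000 0.000 8.954
      vertex 4.509 10.465 8.954
      vertex 4.509 25.120 8.954
    endloop
  endfacet
  facet normal 0.0000 0.0000 1.0000
    outer loop
      vertex 0.000 0.000 8.954
      vertex 4.509 25.120 8.954
      vertex 0.000 25.120 8.954
    endloop
  endfacet
  facet normal 0.0000 -1.0000 0.0000
    outer loop
      vertex 0.000 0.000 0.000
      vertex 16.826 0.000 0.000
      vertex 16.826 0.000 8.954
    endloop
  endfacet
  facet normal 0.0000 -1.0000 0.0000
    outer loop
      vertex 0.000 0.000 0.000
      vertex 16.826 0.000 8.954
      vertex 0.000 0.000 8.954
    endloop
  endfacet
  facet normal 1.0000 0.0000 0.0000
    outer loop
      vertex 16.826 0.000 0.000
      vertex 16.826 10.465 0.000
      vertex 16.826 10.465 8.954
    endloop
  endfacet
  facet normal 1.0000 0.0000 0.0000
    outer loop
      vertex 16.826 0.000 0.000
      vertex 16.826 10.465 8.954
      vertex 16.826 0.000 8.954
    endloop
  endfacet
  facet normal 0.0000 1.0000 0.0000
    outer loop
      vertex 16.826 10.465 0.000
      vertex 4.509 10.465 0.000
      vertex 4.509 10.465 8.954
    endloop
  endfacet
  facet normal 0.0000 1.0000 0.0000
    outer loop
      vertex 16.826 10.465 0.000
      vertex 4.509 10.465 8.954
      vertex 16.826 10.465 8.954
    endloop
  endfacet
  facet normal 1.0000 0.0000 0.0000
    outer loop
      vertex 4.509 10.465 0.000
      vertex 4.509 25.120 0.000
      vertex 4.509 25.120 8.954
    endloop
  endfacet
  facet normal 1.0000 0.0000 0.0000
    outer loop
      vertex 4.509 10.465 0.000
      vertex 4.509 25.120 8.954
      vertex 4.509 10.465 8.954
    endloop
  endfacet
  facet normal 0.0000 1.0000 0.0000
    outer loop
      vertex 4.509 25.120 0.000
      vertex 0.000 25.120 0.000
      vertex 0.000 25.120 8.954
    endloop
  endfacet
  facet normal 0.0000 1.0000 0.0000
    outer loop
      vertex 4.509 25.120 0.000
      vertex 0.000 25.120 8.954
      vertex 4.509 25.120 8.954
    endloop
  endfacet
  facet normal -1.0000 0.0000 0.0000
    outer loop
      vertex 0.000 25.120 0.000
      vertex 0.000 0.000 0.000
      vertex 0.000 0.000 8.954
    endloop
  endfacet
  facet normal -1.0000 0.0000 0.0000
    outer loop
      vertex 0.000 25.120 0.000
      vertex 0.000 0.000 8.954
      vertex 0.000 25.120 8.954
    endloop
  endfacet
endsolid part

The G0 Z moves step by Δz≈1.279 mm. Every layer's G1 loop is the same polygon, so the solid is a straight extrusion of it from z=0 to z≈8.95. Closing with flat bottom and top caps and triangulating gives 20 facets — an L-shaped prism: outer 16.8 × 25.1 mm, arm thicknesses ≈ 10.5 mm (horizontal) and 4.51 mm (vertical), extruded 8.95 mm in z.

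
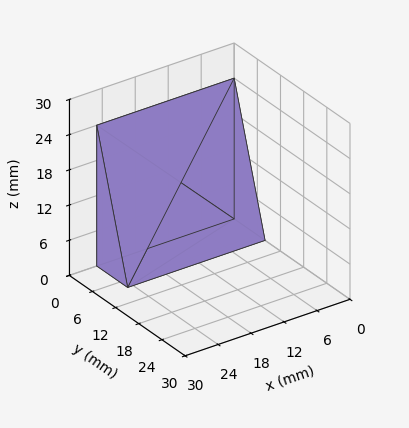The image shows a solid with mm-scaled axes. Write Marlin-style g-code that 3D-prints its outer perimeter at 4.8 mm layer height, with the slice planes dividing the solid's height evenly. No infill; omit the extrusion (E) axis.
Reading the render: the shape is a wedge (ramp): 25 × 8 mm base, rising to 24 mm along the y=0 edge and sloping linearly to z=0 at y=8 (dimensions read to the nearest mm from the axis ticks). For the g-code, the solid's height is divided into equal slices at the stated Δz and each level perimeter traced with G1 moves after a G0 lift.

; perimeter-only toolpath
G21 ; units = mm
G90 ; absolute positioning
G28 ; home
; layer 1
G0 Z4.8
G0 X0.0 Y0.0
G1 X25.0 Y0.0
G1 X25.0 Y6.4
G1 X0.0 Y6.4
G1 X0.0 Y0.0
; layer 2
G0 Z9.6
G0 X0.0 Y0.0
G1 X25.0 Y0.0
G1 X25.0 Y4.8
G1 X0.0 Y4.8
G1 X0.0 Y0.0
; layer 3
G0 Z14.4
G0 X0.0 Y0.0
G1 X25.0 Y0.0
G1 X25.0 Y3.2
G1 X0.0 Y3.2
G1 X0.0 Y0.0
; layer 4
G0 Z19.2
G0 X0.0 Y0.0
G1 X25.0 Y0.0
G1 X25.0 Y1.6
G1 X0.0 Y1.6
G1 X0.0 Y0.0
M2 ; end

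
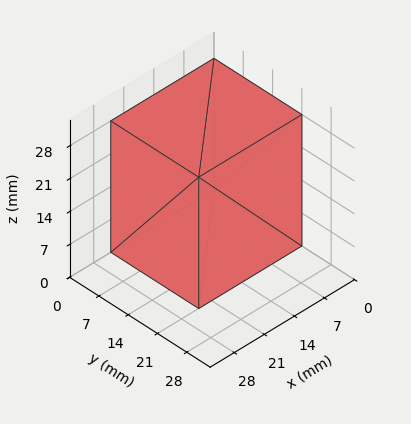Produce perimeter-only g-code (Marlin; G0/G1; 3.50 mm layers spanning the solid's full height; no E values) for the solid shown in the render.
Reading the render: the shape is a rectangular box, roughly 24 × 21 mm footprint and 28 mm tall (dimensions read to the nearest mm from the axis ticks). For the g-code, the solid's height is divided into equal slices at the stated Δz and each level perimeter traced with G1 moves after a G0 lift.

; perimeter-only toolpath
G21 ; units = mm
G90 ; absolute positioning
G28 ; home
; layer 1
G0 Z3.50
G0 X0.00 Y0.00
G1 X24.00 Y0.00
G1 X24.00 Y21.00
G1 X0.00 Y21.00
G1 X0.00 Y0.00
; layer 2
G0 Z7.00
G0 X0.00 Y0.00
G1 X24.00 Y0.00
G1 X24.00 Y21.00
G1 X0.00 Y21.00
G1 X0.00 Y0.00
; layer 3
G0 Z10.50
G0 X0.00 Y0.00
G1 X24.00 Y0.00
G1 X24.00 Y21.00
G1 X0.00 Y21.00
G1 X0.00 Y0.00
; layer 4
G0 Z14.00
G0 X0.00 Y0.00
G1 X24.00 Y0.00
G1 X24.00 Y21.00
G1 X0.00 Y21.00
G1 X0.00 Y0.00
; layer 5
G0 Z17.50
G0 X0.00 Y0.00
G1 X24.00 Y0.00
G1 X24.00 Y21.00
G1 X0.00 Y21.00
G1 X0.00 Y0.00
; layer 6
G0 Z21.00
G0 X0.00 Y0.00
G1 X24.00 Y0.00
G1 X24.00 Y21.00
G1 X0.00 Y21.00
G1 X0.00 Y0.00
; layer 7
G0 Z24.50
G0 X0.00 Y0.00
G1 X24.00 Y0.00
G1 X24.00 Y21.00
G1 X0.00 Y21.00
G1 X0.00 Y0.00
; layer 8
G0 Z28.00
G0 X0.00 Y0.00
G1 X24.00 Y0.00
G1 X24.00 Y21.00
G1 X0.00 Y21.00
G1 X0.00 Y0.00
M2 ; end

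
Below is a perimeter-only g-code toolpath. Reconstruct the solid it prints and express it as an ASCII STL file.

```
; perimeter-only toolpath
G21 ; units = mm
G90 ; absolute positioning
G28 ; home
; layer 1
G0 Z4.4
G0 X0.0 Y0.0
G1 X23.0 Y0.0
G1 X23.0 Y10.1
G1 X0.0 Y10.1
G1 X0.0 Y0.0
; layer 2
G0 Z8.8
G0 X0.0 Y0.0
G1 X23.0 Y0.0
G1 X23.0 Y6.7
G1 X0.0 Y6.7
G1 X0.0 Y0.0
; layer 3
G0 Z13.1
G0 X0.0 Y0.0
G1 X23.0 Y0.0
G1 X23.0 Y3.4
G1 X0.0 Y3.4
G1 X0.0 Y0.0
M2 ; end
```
solid part
  facet normal 0.0000 0.0000 -1.0000
    outer loop
      vertex 23.0 13.4 0.0
      vertex 23.0 0.0 0.0
      vertex 0.0 0.0 0.0
    endloop
  endfacet
  facet normal 0.0000 0.0000 -1.0000
    outer loop
      vertex 0.0 13.4 0.0
      vertex 23.0 13.4 0.0
      vertex 0.0 0.0 0.0
    endloop
  endfacet
  facet normal 0.0000 -1.0000 0.0000
    outer loop
      vertex 0.0 0.0 0.0
      vertex 23.0 0.0 0.0
      vertex 23.0 0.0 17.5
    endloop
  endfacet
  facet normal 0.0000 -1.0000 0.0000
    outer loop
      vertex 0.0 0.0 0.0
      vertex 23.0 0.0 17.5
      vertex 0.0 0.0 17.5
    endloop
  endfacet
  facet normal 0.0000 0.7940 0.6080
    outer loop
      vertex 0.0 0.0 17.5
      vertex 23.0 0.0 17.5
      vertex 23.0 13.4 0.0
    endloop
  endfacet
  facet normal 0.0000 0.7940 0.6080
    outer loop
      vertex 0.0 0.0 17.5
      vertex 23.0 13.4 0.0
      vertex 0.0 13.4 0.0
    endloop
  endfacet
  facet normal -1.0000 0.0000 0.0000
    outer loop
      vertex 0.0 0.0 17.5
      vertex 0.0 13.4 0.0
      vertex 0.0 0.0 0.0
    endloop
  endfacet
  facet normal 1.0000 0.0000 0.0000
    outer loop
      vertex 23.0 0.0 0.0
      vertex 23.0 13.4 0.0
      vertex 23.0 0.0 17.5
    endloop
  endfacet
endsolid part

The G0 Z moves step by Δz≈4.4 mm. The G1 loops shrink linearly with z, so the solid tapers from its base footprint up to z≈17.5. Closing with a flat bottom cap and the tapered top and triangulating gives 8 facets — a wedge (ramp): 23 × 13.4 mm base, rising to 17.5 mm along the y=0 edge and sloping linearly to z=0 at y=13.4.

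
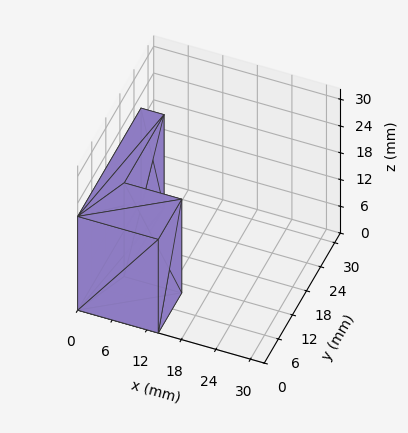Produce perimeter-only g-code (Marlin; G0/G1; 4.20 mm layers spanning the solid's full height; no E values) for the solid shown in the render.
Reading the render: the shape is an L-shaped prism: outer 14 × 27 mm, arm thicknesses ≈ 10 mm (horizontal) and 4 mm (vertical), extruded 21 mm in z (dimensions read to the nearest mm from the axis ticks). For the g-code, the solid's height is divided into equal slices at the stated Δz and each level perimeter traced with G1 moves after a G0 lift.

; perimeter-only toolpath
G21 ; units = mm
G90 ; absolute positioning
G28 ; home
; layer 1
G0 Z4.20
G0 X0.00 Y0.00
G1 X14.00 Y0.00
G1 X14.00 Y10.00
G1 X4.00 Y10.00
G1 X4.00 Y27.00
G1 X0.00 Y27.00
G1 X0.00 Y0.00
; layer 2
G0 Z8.40
G0 X0.00 Y0.00
G1 X14.00 Y0.00
G1 X14.00 Y10.00
G1 X4.00 Y10.00
G1 X4.00 Y27.00
G1 X0.00 Y27.00
G1 X0.00 Y0.00
; layer 3
G0 Z12.60
G0 X0.00 Y0.00
G1 X14.00 Y0.00
G1 X14.00 Y10.00
G1 X4.00 Y10.00
G1 X4.00 Y27.00
G1 X0.00 Y27.00
G1 X0.00 Y0.00
; layer 4
G0 Z16.80
G0 X0.00 Y0.00
G1 X14.00 Y0.00
G1 X14.00 Y10.00
G1 X4.00 Y10.00
G1 X4.00 Y27.00
G1 X0.00 Y27.00
G1 X0.00 Y0.00
; layer 5
G0 Z21.00
G0 X0.00 Y0.00
G1 X14.00 Y0.00
G1 X14.00 Y10.00
G1 X4.00 Y10.00
G1 X4.00 Y27.00
G1 X0.00 Y27.00
G1 X0.00 Y0.00
M2 ; end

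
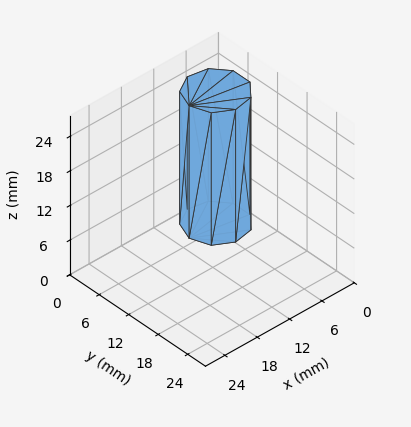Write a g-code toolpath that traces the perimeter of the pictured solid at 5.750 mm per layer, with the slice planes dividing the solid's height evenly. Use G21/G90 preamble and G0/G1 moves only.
Reading the render: the shape is a regular 9-sided prism (a cylinder approximated with 9 flat sides), circumscribed radius ≈ 5 mm, height ≈ 23 mm (dimensions read to the nearest mm from the axis ticks). For the g-code, the solid's height is divided into equal slices at the stated Δz and each level perimeter traced with G1 moves after a G0 lift.

; perimeter-only toolpath
G21 ; units = mm
G90 ; absolute positioning
G28 ; home
; layer 1
G0 Z5.750
G0 X10.000 Y5.000
G1 X8.830 Y8.214
G1 X5.868 Y9.924
G1 X2.500 Y9.330
G1 X0.302 Y6.710
G1 X0.302 Y3.290
G1 X2.500 Y0.670
G1 X5.868 Y0.076
G1 X8.830 Y1.786
G1 X10.000 Y5.000
; layer 2
G0 Z11.500
G0 X10.000 Y5.000
G1 X8.830 Y8.214
G1 X5.868 Y9.924
G1 X2.500 Y9.330
G1 X0.302 Y6.710
G1 X0.302 Y3.290
G1 X2.500 Y0.670
G1 X5.868 Y0.076
G1 X8.830 Y1.786
G1 X10.000 Y5.000
; layer 3
G0 Z17.250
G0 X10.000 Y5.000
G1 X8.830 Y8.214
G1 X5.868 Y9.924
G1 X2.500 Y9.330
G1 X0.302 Y6.710
G1 X0.302 Y3.290
G1 X2.500 Y0.670
G1 X5.868 Y0.076
G1 X8.830 Y1.786
G1 X10.000 Y5.000
; layer 4
G0 Z23.000
G0 X10.000 Y5.000
G1 X8.830 Y8.214
G1 X5.868 Y9.924
G1 X2.500 Y9.330
G1 X0.302 Y6.710
G1 X0.302 Y3.290
G1 X2.500 Y0.670
G1 X5.868 Y0.076
G1 X8.830 Y1.786
G1 X10.000 Y5.000
M2 ; end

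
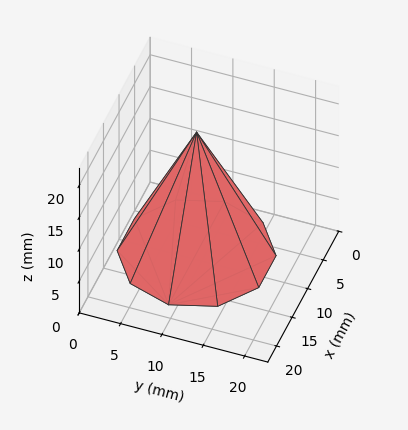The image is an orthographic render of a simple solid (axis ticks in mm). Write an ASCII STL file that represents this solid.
Reading the render: the shape is a regular 10-sided pyramid, base circumscribed radius ≈ 9 mm, apex at z ≈ 19 mm (dimensions read to the nearest mm from the axis ticks). For the STL, each face is triangulated and given an outward normal.

solid part
  facet normal 0.0000 0.0000 -1.0000
    outer loop
      vertex 11.781 17.560 0.000
      vertex 16.281 14.290 0.000
      vertex 18.000 9.000 0.000
    endloop
  endfacet
  facet normal 0.0000 0.0000 -1.0000
    outer loop
      vertex 6.219 17.560 0.000
      vertex 11.781 17.560 0.000
      vertex 18.000 9.000 0.000
    endloop
  endfacet
  facet normal 0.0000 0.0000 -1.0000
    outer loop
      vertex 1.719 14.290 0.000
      vertex 6.219 17.560 0.000
      vertex 18.000 9.000 0.000
    endloop
  endfacet
  facet normal 0.0000 0.0000 -1.0000
    outer loop
      vertex 0.000 9.000 0.000
      vertex 1.719 14.290 0.000
      vertex 18.000 9.000 0.000
    endloop
  endfacet
  facet normal 0.0000 0.0000 -1.0000
    outer loop
      vertex 1.719 3.710 0.000
      vertex 0.000 9.000 0.000
      vertex 18.000 9.000 0.000
    endloop
  endfacet
  facet normal 0.0000 0.0000 -1.0000
    outer loop
      vertex 6.219 0.440 0.000
      vertex 1.719 3.710 0.000
      vertex 18.000 9.000 0.000
    endloop
  endfacet
  facet normal 0.0000 0.0000 -1.0000
    outer loop
      vertex 11.781 0.440 0.000
      vertex 6.219 0.440 0.000
      vertex 18.000 9.000 0.000
    endloop
  endfacet
  facet normal 0.0000 0.0000 -1.0000
    outer loop
      vertex 16.281 3.710 0.000
      vertex 11.781 0.440 0.000
      vertex 18.000 9.000 0.000
    endloop
  endfacet
  facet normal 0.8671 0.2818 0.4107
    outer loop
      vertex 18.000 9.000 0.000
      vertex 16.281 14.290 0.000
      vertex 9.000 9.000 19.000
    endloop
  endfacet
  facet normal 0.5360 0.7376 0.4107
    outer loop
      vertex 16.281 14.290 0.000
      vertex 11.781 17.560 0.000
      vertex 9.000 9.000 19.000
    endloop
  endfacet
  facet normal 0.0000 0.9117 0.4108
    outer loop
      vertex 11.781 17.560 0.000
      vertex 6.219 17.560 0.000
      vertex 9.000 9.000 19.000
    endloop
  endfacet
  facet normal -0.5360 0.7376 0.4107
    outer loop
      vertex 6.219 17.560 0.000
      vertex 1.719 14.290 0.000
      vertex 9.000 9.000 19.000
    endloop
  endfacet
  facet normal -0.8671 0.2818 0.4107
    outer loop
      vertex 1.719 14.290 0.000
      vertex 0.000 9.000 0.000
      vertex 9.000 9.000 19.000
    endloop
  endfacet
  facet normal -0.8671 -0.2818 0.4107
    outer loop
      vertex 0.000 9.000 0.000
      vertex 1.719 3.710 0.000
      vertex 9.000 9.000 19.000
    endloop
  endfacet
  facet normal -0.5360 -0.7376 0.4107
    outer loop
      vertex 1.719 3.710 0.000
      vertex 6.219 0.440 0.000
      vertex 9.000 9.000 19.000
    endloop
  endfacet
  facet normal 0.0000 -0.9117 0.4108
    outer loop
      vertex 6.219 0.440 0.000
      vertex 11.781 0.440 0.000
      vertex 9.000 9.000 19.000
    endloop
  endfacet
  facet normal 0.5360 -0.7376 0.4107
    outer loop
      vertex 11.781 0.440 0.000
      vertex 16.281 3.710 0.000
      vertex 9.000 9.000 19.000
    endloop
  endfacet
  facet normal 0.8671 -0.2818 0.4107
    outer loop
      vertex 16.281 3.710 0.000
      vertex 18.000 9.000 0.000
      vertex 9.000 9.000 19.000
    endloop
  endfacet
endsolid part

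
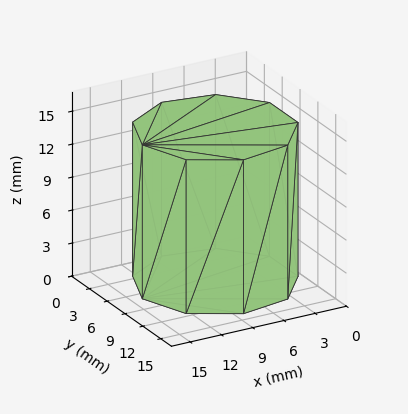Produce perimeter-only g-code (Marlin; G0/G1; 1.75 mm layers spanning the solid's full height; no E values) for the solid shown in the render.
Reading the render: the shape is a regular 9-sided prism (a cylinder approximated with 9 flat sides), circumscribed radius ≈ 7 mm, height ≈ 14 mm (dimensions read to the nearest mm from the axis ticks). For the g-code, the solid's height is divided into equal slices at the stated Δz and each level perimeter traced with G1 moves after a G0 lift.

; perimeter-only toolpath
G21 ; units = mm
G90 ; absolute positioning
G28 ; home
; layer 1
G0 Z1.75
G0 X14.00 Y7.00
G1 X12.36 Y11.50
G1 X8.22 Y13.89
G1 X3.50 Y13.06
G1 X0.42 Y9.39
G1 X0.42 Y4.61
G1 X3.50 Y0.94
G1 X8.22 Y0.11
G1 X12.36 Y2.50
G1 X14.00 Y7.00
; layer 2
G0 Z3.50
G0 X14.00 Y7.00
G1 X12.36 Y11.50
G1 X8.22 Y13.89
G1 X3.50 Y13.06
G1 X0.42 Y9.39
G1 X0.42 Y4.61
G1 X3.50 Y0.94
G1 X8.22 Y0.11
G1 X12.36 Y2.50
G1 X14.00 Y7.00
; layer 3
G0 Z5.25
G0 X14.00 Y7.00
G1 X12.36 Y11.50
G1 X8.22 Y13.89
G1 X3.50 Y13.06
G1 X0.42 Y9.39
G1 X0.42 Y4.61
G1 X3.50 Y0.94
G1 X8.22 Y0.11
G1 X12.36 Y2.50
G1 X14.00 Y7.00
; layer 4
G0 Z7.00
G0 X14.00 Y7.00
G1 X12.36 Y11.50
G1 X8.22 Y13.89
G1 X3.50 Y13.06
G1 X0.42 Y9.39
G1 X0.42 Y4.61
G1 X3.50 Y0.94
G1 X8.22 Y0.11
G1 X12.36 Y2.50
G1 X14.00 Y7.00
; layer 5
G0 Z8.75
G0 X14.00 Y7.00
G1 X12.36 Y11.50
G1 X8.22 Y13.89
G1 X3.50 Y13.06
G1 X0.42 Y9.39
G1 X0.42 Y4.61
G1 X3.50 Y0.94
G1 X8.22 Y0.11
G1 X12.36 Y2.50
G1 X14.00 Y7.00
; layer 6
G0 Z10.50
G0 X14.00 Y7.00
G1 X12.36 Y11.50
G1 X8.22 Y13.89
G1 X3.50 Y13.06
G1 X0.42 Y9.39
G1 X0.42 Y4.61
G1 X3.50 Y0.94
G1 X8.22 Y0.11
G1 X12.36 Y2.50
G1 X14.00 Y7.00
; layer 7
G0 Z12.25
G0 X14.00 Y7.00
G1 X12.36 Y11.50
G1 X8.22 Y13.89
G1 X3.50 Y13.06
G1 X0.42 Y9.39
G1 X0.42 Y4.61
G1 X3.50 Y0.94
G1 X8.22 Y0.11
G1 X12.36 Y2.50
G1 X14.00 Y7.00
; layer 8
G0 Z14.00
G0 X14.00 Y7.00
G1 X12.36 Y11.50
G1 X8.22 Y13.89
G1 X3.50 Y13.06
G1 X0.42 Y9.39
G1 X0.42 Y4.61
G1 X3.50 Y0.94
G1 X8.22 Y0.11
G1 X12.36 Y2.50
G1 X14.00 Y7.00
M2 ; end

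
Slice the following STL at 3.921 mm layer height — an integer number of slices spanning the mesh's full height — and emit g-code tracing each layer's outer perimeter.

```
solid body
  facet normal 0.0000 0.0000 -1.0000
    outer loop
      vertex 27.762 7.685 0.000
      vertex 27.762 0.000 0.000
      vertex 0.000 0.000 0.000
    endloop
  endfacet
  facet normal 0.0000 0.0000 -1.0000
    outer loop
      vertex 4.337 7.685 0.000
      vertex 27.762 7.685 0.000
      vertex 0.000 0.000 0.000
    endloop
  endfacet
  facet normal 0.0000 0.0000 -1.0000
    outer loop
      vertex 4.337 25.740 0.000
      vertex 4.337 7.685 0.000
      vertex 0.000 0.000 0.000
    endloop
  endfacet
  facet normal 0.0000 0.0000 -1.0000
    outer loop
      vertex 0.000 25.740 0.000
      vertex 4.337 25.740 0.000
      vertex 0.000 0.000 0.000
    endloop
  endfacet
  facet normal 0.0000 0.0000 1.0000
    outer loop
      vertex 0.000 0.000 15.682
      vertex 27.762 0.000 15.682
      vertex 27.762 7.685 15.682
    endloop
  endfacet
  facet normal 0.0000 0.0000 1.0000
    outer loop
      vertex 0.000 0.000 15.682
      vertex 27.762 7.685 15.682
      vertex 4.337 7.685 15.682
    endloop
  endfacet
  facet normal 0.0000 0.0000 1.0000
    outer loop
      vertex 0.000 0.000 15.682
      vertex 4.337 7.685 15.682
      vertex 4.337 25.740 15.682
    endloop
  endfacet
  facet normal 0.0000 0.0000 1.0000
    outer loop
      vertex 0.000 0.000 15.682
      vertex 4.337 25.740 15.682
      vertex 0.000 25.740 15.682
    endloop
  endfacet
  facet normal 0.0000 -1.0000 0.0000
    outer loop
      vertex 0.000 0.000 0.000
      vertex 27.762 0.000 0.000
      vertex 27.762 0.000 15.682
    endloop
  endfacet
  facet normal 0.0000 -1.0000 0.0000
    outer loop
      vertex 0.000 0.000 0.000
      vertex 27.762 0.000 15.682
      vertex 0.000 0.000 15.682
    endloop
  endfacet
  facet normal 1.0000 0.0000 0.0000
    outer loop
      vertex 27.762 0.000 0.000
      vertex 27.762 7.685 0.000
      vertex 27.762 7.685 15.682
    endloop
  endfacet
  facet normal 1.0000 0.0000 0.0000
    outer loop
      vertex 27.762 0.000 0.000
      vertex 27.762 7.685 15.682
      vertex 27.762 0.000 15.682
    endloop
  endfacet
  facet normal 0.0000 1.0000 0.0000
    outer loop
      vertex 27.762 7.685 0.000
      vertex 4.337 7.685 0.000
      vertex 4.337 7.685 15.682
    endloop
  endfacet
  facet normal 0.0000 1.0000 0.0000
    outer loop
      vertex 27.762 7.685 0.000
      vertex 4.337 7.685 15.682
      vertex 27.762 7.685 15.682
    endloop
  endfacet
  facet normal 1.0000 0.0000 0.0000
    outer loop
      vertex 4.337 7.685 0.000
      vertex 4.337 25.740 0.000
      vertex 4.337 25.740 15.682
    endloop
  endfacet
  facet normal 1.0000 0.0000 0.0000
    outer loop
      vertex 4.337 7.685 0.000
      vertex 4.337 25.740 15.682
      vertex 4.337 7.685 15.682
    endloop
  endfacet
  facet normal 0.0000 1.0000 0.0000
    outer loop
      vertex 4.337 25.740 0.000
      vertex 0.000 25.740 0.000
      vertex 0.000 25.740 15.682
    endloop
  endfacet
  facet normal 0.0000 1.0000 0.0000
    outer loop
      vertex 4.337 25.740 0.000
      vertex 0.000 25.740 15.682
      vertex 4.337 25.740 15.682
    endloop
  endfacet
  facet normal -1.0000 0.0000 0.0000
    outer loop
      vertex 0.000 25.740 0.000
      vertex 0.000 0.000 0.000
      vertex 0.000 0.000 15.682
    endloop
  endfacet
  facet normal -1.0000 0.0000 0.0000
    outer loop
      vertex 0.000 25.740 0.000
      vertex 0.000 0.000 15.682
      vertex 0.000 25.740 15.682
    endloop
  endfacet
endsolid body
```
; perimeter-only toolpath
G21 ; units = mm
G90 ; absolute positioning
G28 ; home
; layer 1
G0 Z3.921
G0 X0.000 Y0.000
G1 X27.762 Y0.000
G1 X27.762 Y7.685
G1 X4.337 Y7.685
G1 X4.337 Y25.740
G1 X0.000 Y25.740
G1 X0.000 Y0.000
; layer 2
G0 Z7.841
G0 X0.000 Y0.000
G1 X27.762 Y0.000
G1 X27.762 Y7.685
G1 X4.337 Y7.685
G1 X4.337 Y25.740
G1 X0.000 Y25.740
G1 X0.000 Y0.000
; layer 3
G0 Z11.761
G0 X0.000 Y0.000
G1 X27.762 Y0.000
G1 X27.762 Y7.685
G1 X4.337 Y7.685
G1 X4.337 Y25.740
G1 X0.000 Y25.740
G1 X0.000 Y0.000
; layer 4
G0 Z15.682
G0 X0.000 Y0.000
G1 X27.762 Y0.000
G1 X27.762 Y7.685
G1 X4.337 Y7.685
G1 X4.337 Y25.740
G1 X0.000 Y25.740
G1 X0.000 Y0.000
M2 ; end

The solid is an L-shaped prism: outer 27.8 × 25.7 mm, arm thicknesses ≈ 7.68 mm (horizontal) and 4.34 mm (vertical), extruded 15.7 mm in z. Slicing at Δz = 3.921 mm — 4 equal slices spanning the solid's height, so layer i sits at z = i·h/4 — gives 4 non-empty perimeters. Each is a 6-segment closed polygon; G0 lifts to the layer z and rapids to the start vertex, then G1 traces the edges.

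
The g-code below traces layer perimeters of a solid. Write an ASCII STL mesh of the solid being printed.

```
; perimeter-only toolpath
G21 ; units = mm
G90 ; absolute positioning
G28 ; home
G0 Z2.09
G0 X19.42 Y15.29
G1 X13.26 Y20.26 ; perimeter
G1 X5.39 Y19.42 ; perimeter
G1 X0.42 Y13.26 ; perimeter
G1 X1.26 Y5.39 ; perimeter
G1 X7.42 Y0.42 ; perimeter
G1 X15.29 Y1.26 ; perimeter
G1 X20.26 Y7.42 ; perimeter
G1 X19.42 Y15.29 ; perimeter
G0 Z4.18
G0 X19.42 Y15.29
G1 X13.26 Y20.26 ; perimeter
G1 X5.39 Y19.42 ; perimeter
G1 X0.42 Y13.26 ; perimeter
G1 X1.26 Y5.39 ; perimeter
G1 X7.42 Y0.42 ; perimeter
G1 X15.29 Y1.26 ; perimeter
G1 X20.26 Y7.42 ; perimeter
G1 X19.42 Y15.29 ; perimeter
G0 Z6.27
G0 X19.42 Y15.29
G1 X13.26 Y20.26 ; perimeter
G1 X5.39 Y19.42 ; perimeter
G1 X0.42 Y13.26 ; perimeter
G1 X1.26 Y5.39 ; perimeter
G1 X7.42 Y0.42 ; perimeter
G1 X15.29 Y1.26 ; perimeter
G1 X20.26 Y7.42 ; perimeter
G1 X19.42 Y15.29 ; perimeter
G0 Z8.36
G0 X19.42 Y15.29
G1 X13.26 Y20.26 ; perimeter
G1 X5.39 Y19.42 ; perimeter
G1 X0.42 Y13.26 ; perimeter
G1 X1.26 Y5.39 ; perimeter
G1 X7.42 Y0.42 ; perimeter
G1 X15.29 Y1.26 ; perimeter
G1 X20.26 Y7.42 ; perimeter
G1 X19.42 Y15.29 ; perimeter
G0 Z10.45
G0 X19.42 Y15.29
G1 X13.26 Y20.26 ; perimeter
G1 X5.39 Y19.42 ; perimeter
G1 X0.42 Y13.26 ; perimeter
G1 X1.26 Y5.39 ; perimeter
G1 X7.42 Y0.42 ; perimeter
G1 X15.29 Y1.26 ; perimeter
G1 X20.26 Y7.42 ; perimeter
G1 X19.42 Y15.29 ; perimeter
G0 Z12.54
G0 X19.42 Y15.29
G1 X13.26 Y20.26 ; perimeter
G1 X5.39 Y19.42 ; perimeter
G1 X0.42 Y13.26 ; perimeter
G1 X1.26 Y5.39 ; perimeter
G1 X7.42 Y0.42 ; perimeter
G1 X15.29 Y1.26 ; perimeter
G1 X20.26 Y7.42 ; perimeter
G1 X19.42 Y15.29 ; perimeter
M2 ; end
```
solid part
  facet normal 0.0000 0.0000 -1.0000
    outer loop
      vertex 5.39 19.42 0.00
      vertex 13.26 20.26 0.00
      vertex 19.42 15.29 0.00
    endloop
  endfacet
  facet normal 0.0000 0.0000 -1.0000
    outer loop
      vertex 0.42 13.26 0.00
      vertex 5.39 19.42 0.00
      vertex 19.42 15.29 0.00
    endloop
  endfacet
  facet normal 0.0000 0.0000 -1.0000
    outer loop
      vertex 1.26 5.39 0.00
      vertex 0.42 13.26 0.00
      vertex 19.42 15.29 0.00
    endloop
  endfacet
  facet normal 0.0000 0.0000 -1.0000
    outer loop
      vertex 7.42 0.42 0.00
      vertex 1.26 5.39 0.00
      vertex 19.42 15.29 0.00
    endloop
  endfacet
  facet normal 0.0000 0.0000 -1.0000
    outer loop
      vertex 15.29 1.26 0.00
      vertex 7.42 0.42 0.00
      vertex 19.42 15.29 0.00
    endloop
  endfacet
  facet normal 0.0000 0.0000 -1.0000
    outer loop
      vertex 20.26 7.42 0.00
      vertex 15.29 1.26 0.00
      vertex 19.42 15.29 0.00
    endloop
  endfacet
  facet normal 0.0000 0.0000 1.0000
    outer loop
      vertex 19.42 15.29 12.54
      vertex 13.26 20.26 12.54
      vertex 5.39 19.42 12.54
    endloop
  endfacet
  facet normal 0.0000 0.0000 1.0000
    outer loop
      vertex 19.42 15.29 12.54
      vertex 5.39 19.42 12.54
      vertex 0.42 13.26 12.54
    endloop
  endfacet
  facet normal 0.0000 0.0000 1.0000
    outer loop
      vertex 19.42 15.29 12.54
      vertex 0.42 13.26 12.54
      vertex 1.26 5.39 12.54
    endloop
  endfacet
  facet normal 0.0000 0.0000 1.0000
    outer loop
      vertex 19.42 15.29 12.54
      vertex 1.26 5.39 12.54
      vertex 7.42 0.42 12.54
    endloop
  endfacet
  facet normal 0.0000 0.0000 1.0000
    outer loop
      vertex 19.42 15.29 12.54
      vertex 7.42 0.42 12.54
      vertex 15.29 1.26 12.54
    endloop
  endfacet
  facet normal 0.0000 0.0000 1.0000
    outer loop
      vertex 19.42 15.29 12.54
      vertex 15.29 1.26 12.54
      vertex 20.26 7.42 12.54
    endloop
  endfacet
  facet normal 0.6279 0.7783 0.0000
    outer loop
      vertex 19.42 15.29 0.00
      vertex 13.26 20.26 0.00
      vertex 13.26 20.26 12.54
    endloop
  endfacet
  facet normal 0.6279 0.7783 0.0000
    outer loop
      vertex 19.42 15.29 0.00
      vertex 13.26 20.26 12.54
      vertex 19.42 15.29 12.54
    endloop
  endfacet
  facet normal -0.1061 0.9944 0.0000
    outer loop
      vertex 13.26 20.26 0.00
      vertex 5.39 19.42 0.00
      vertex 5.39 19.42 12.54
    endloop
  endfacet
  facet normal -0.1061 0.9944 0.0000
    outer loop
      vertex 13.26 20.26 0.00
      vertex 5.39 19.42 12.54
      vertex 13.26 20.26 12.54
    endloop
  endfacet
  facet normal -0.7783 0.6279 0.0000
    outer loop
      vertex 5.39 19.42 0.00
      vertex 0.42 13.26 0.00
      vertex 0.42 13.26 12.54
    endloop
  endfacet
  facet normal -0.7783 0.6279 0.0000
    outer loop
      vertex 5.39 19.42 0.00
      vertex 0.42 13.26 12.54
      vertex 5.39 19.42 12.54
    endloop
  endfacet
  facet normal -0.9944 -0.1061 0.0000
    outer loop
      vertex 0.42 13.26 0.00
      vertex 1.26 5.39 0.00
      vertex 1.26 5.39 12.54
    endloop
  endfacet
  facet normal -0.9944 -0.1061 0.0000
    outer loop
      vertex 0.42 13.26 0.00
      vertex 1.26 5.39 12.54
      vertex 0.42 13.26 12.54
    endloop
  endfacet
  facet normal -0.6279 -0.7783 0.0000
    outer loop
      vertex 1.26 5.39 0.00
      vertex 7.42 0.42 0.00
      vertex 7.42 0.42 12.54
    endloop
  endfacet
  facet normal -0.6279 -0.7783 0.0000
    outer loop
      vertex 1.26 5.39 0.00
      vertex 7.42 0.42 12.54
      vertex 1.26 5.39 12.54
    endloop
  endfacet
  facet normal 0.1061 -0.9944 0.0000
    outer loop
      vertex 7.42 0.42 0.00
      vertex 15.29 1.26 0.00
      vertex 15.29 1.26 12.54
    endloop
  endfacet
  facet normal 0.1061 -0.9944 0.0000
    outer loop
      vertex 7.42 0.42 0.00
      vertex 15.29 1.26 12.54
      vertex 7.42 0.42 12.54
    endloop
  endfacet
  facet normal 0.7783 -0.6279 0.0000
    outer loop
      vertex 15.29 1.26 0.00
      vertex 20.26 7.42 0.00
      vertex 20.26 7.42 12.54
    endloop
  endfacet
  facet normal 0.7783 -0.6279 0.0000
    outer loop
      vertex 15.29 1.26 0.00
      vertex 20.26 7.42 12.54
      vertex 15.29 1.26 12.54
    endloop
  endfacet
  facet normal 0.9944 0.1061 0.0000
    outer loop
      vertex 20.26 7.42 0.00
      vertex 19.42 15.29 0.00
      vertex 19.42 15.29 12.54
    endloop
  endfacet
  facet normal 0.9944 0.1061 0.0000
    outer loop
      vertex 20.26 7.42 0.00
      vertex 19.42 15.29 12.54
      vertex 20.26 7.42 12.54
    endloop
  endfacet
endsolid part

The G0 Z moves step by Δz≈2.09 mm. Every layer's G1 loop is the same polygon, so the solid is a straight extrusion of it from z=0 to z≈12.5. Closing with flat bottom and top caps and triangulating gives 28 facets — a regular 8-sided prism (a cylinder approximated with 8 flat sides), circumscribed radius ≈ 10.3 mm, height ≈ 12.5 mm.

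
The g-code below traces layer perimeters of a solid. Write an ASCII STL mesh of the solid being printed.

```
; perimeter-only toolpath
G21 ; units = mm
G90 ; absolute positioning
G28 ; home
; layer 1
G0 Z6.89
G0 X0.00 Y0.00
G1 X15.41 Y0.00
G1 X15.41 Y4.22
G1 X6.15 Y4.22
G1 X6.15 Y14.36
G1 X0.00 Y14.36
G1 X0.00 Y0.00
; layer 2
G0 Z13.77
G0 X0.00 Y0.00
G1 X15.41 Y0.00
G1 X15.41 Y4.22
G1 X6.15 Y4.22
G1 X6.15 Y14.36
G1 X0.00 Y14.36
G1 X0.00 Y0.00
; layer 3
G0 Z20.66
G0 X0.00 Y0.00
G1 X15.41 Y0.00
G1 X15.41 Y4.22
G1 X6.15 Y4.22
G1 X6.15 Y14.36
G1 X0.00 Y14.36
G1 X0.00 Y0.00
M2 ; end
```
solid part
  facet normal 0.0000 0.0000 -1.0000
    outer loop
      vertex 15.41 4.22 0.00
      vertex 15.41 0.00 0.00
      vertex 0.00 0.00 0.00
    endloop
  endfacet
  facet normal 0.0000 0.0000 -1.0000
    outer loop
      vertex 6.15 4.22 0.00
      vertex 15.41 4.22 0.00
      vertex 0.00 0.00 0.00
    endloop
  endfacet
  facet normal 0.0000 0.0000 -1.0000
    outer loop
      vertex 6.15 14.36 0.00
      vertex 6.15 4.22 0.00
      vertex 0.00 0.00 0.00
    endloop
  endfacet
  facet normal 0.0000 0.0000 -1.0000
    outer loop
      vertex 0.00 14.36 0.00
      vertex 6.15 14.36 0.00
      vertex 0.00 0.00 0.00
    endloop
  endfacet
  facet normal 0.0000 0.0000 1.0000
    outer loop
      vertex 0.00 0.00 20.66
      vertex 15.41 0.00 20.66
      vertex 15.41 4.22 20.66
    endloop
  endfacet
  facet normal 0.0000 0.0000 1.0000
    outer loop
      vertex 0.00 0.00 20.66
      vertex 15.41 4.22 20.66
      vertex 6.15 4.22 20.66
    endloop
  endfacet
  facet normal 0.0000 0.0000 1.0000
    outer loop
      vertex 0.00 0.00 20.66
      vertex 6.15 4.22 20.66
      vertex 6.15 14.36 20.66
    endloop
  endfacet
  facet normal 0.0000 0.0000 1.0000
    outer loop
      vertex 0.00 0.00 20.66
      vertex 6.15 14.36 20.66
      vertex 0.00 14.36 20.66
    endloop
  endfacet
  facet normal 0.0000 -1.0000 0.0000
    outer loop
      vertex 0.00 0.00 0.00
      vertex 15.41 0.00 0.00
      vertex 15.41 0.00 20.66
    endloop
  endfacet
  facet normal 0.0000 -1.0000 0.0000
    outer loop
      vertex 0.00 0.00 0.00
      vertex 15.41 0.00 20.66
      vertex 0.00 0.00 20.66
    endloop
  endfacet
  facet normal 1.0000 0.0000 0.0000
    outer loop
      vertex 15.41 0.00 0.00
      vertex 15.41 4.22 0.00
      vertex 15.41 4.22 20.66
    endloop
  endfacet
  facet normal 1.0000 0.0000 0.0000
    outer loop
      vertex 15.41 0.00 0.00
      vertex 15.41 4.22 20.66
      vertex 15.41 0.00 20.66
    endloop
  endfacet
  facet normal 0.0000 1.0000 0.0000
    outer loop
      vertex 15.41 4.22 0.00
      vertex 6.15 4.22 0.00
      vertex 6.15 4.22 20.66
    endloop
  endfacet
  facet normal 0.0000 1.0000 0.0000
    outer loop
      vertex 15.41 4.22 0.00
      vertex 6.15 4.22 20.66
      vertex 15.41 4.22 20.66
    endloop
  endfacet
  facet normal 1.0000 0.0000 0.0000
    outer loop
      vertex 6.15 4.22 0.00
      vertex 6.15 14.36 0.00
      vertex 6.15 14.36 20.66
    endloop
  endfacet
  facet normal 1.0000 0.0000 0.0000
    outer loop
      vertex 6.15 4.22 0.00
      vertex 6.15 14.36 20.66
      vertex 6.15 4.22 20.66
    endloop
  endfacet
  facet normal 0.0000 1.0000 0.0000
    outer loop
      vertex 6.15 14.36 0.00
      vertex 0.00 14.36 0.00
      vertex 0.00 14.36 20.66
    endloop
  endfacet
  facet normal 0.0000 1.0000 0.0000
    outer loop
      vertex 6.15 14.36 0.00
      vertex 0.00 14.36 20.66
      vertex 6.15 14.36 20.66
    endloop
  endfacet
  facet normal -1.0000 0.0000 0.0000
    outer loop
      vertex 0.00 14.36 0.00
      vertex 0.00 0.00 0.00
      vertex 0.00 0.00 20.66
    endloop
  endfacet
  facet normal -1.0000 0.0000 0.0000
    outer loop
      vertex 0.00 14.36 0.00
      vertex 0.00 0.00 20.66
      vertex 0.00 14.36 20.66
    endloop
  endfacet
endsolid part

The G0 Z moves step by Δz≈6.89 mm. Every layer's G1 loop is the same polygon, so the solid is a straight extrusion of it from z=0 to z≈20.7. Closing with flat bottom and top caps and triangulating gives 20 facets — an L-shaped prism: outer 15.4 × 14.4 mm, arm thicknesses ≈ 4.22 mm (horizontal) and 6.15 mm (vertical), extruded 20.7 mm in z.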